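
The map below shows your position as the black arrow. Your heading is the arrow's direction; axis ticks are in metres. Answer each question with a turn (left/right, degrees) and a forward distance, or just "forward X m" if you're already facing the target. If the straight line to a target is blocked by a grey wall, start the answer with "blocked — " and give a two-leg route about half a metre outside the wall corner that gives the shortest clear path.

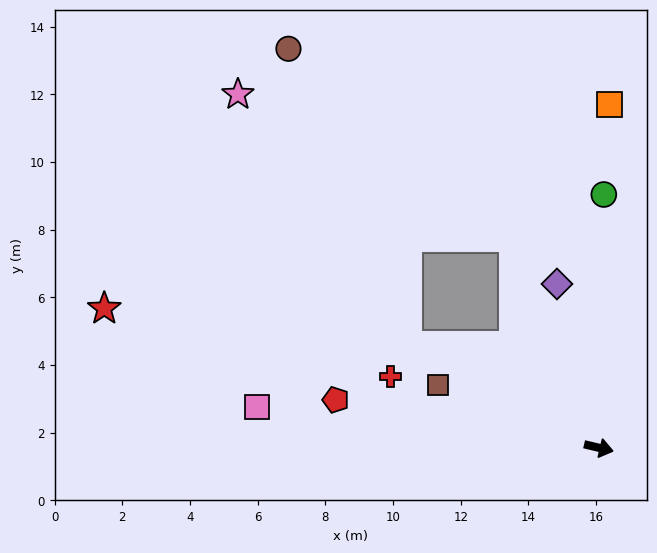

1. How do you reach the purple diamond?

turn left 118°, forward 5.0 m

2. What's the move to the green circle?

turn left 102°, forward 7.5 m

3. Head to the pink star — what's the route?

blocked — turn left 165°, forward 6.4 m, then turn right 27°, forward 8.9 m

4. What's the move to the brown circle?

blocked — turn left 125°, forward 6.7 m, then turn left 28°, forward 8.7 m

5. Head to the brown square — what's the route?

turn left 172°, forward 5.1 m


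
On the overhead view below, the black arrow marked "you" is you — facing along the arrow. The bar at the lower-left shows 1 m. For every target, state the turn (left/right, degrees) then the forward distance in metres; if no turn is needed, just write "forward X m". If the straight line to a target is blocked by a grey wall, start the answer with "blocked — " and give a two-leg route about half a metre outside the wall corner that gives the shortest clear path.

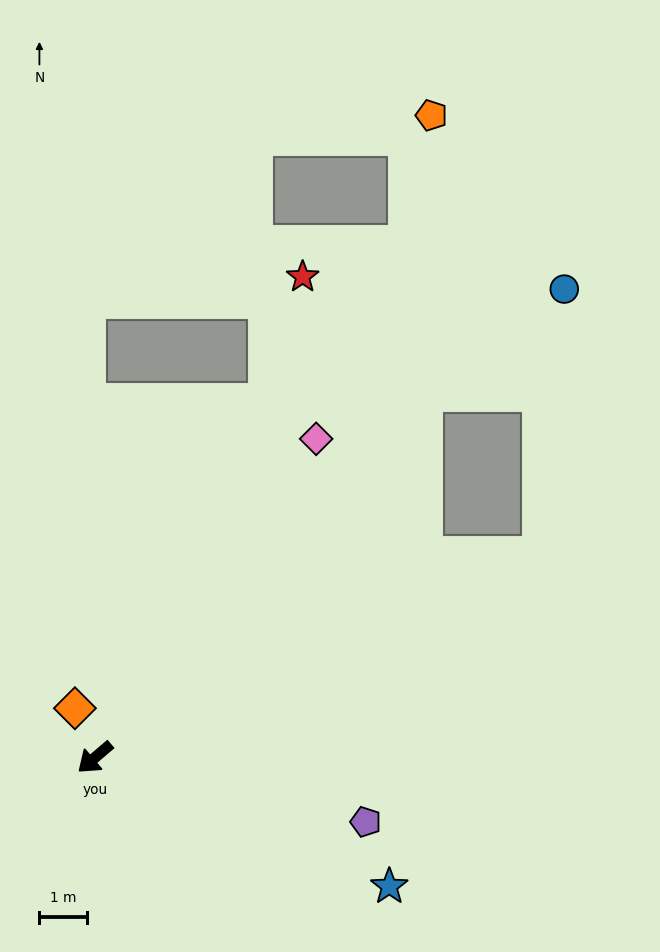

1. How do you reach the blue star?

turn left 116°, forward 6.8 m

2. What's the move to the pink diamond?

turn right 165°, forward 8.2 m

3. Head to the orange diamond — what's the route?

turn right 108°, forward 1.1 m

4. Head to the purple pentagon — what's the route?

turn left 126°, forward 5.8 m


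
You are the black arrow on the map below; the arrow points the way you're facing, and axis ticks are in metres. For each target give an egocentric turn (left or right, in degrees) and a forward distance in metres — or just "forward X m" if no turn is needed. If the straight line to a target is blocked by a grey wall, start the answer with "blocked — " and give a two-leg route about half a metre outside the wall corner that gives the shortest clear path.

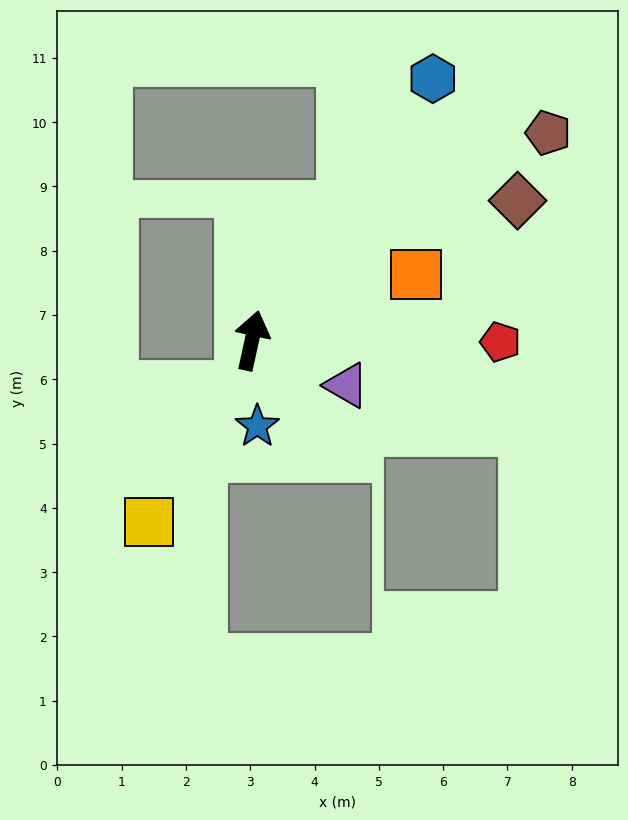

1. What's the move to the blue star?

turn right 164°, forward 1.3 m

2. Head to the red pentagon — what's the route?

turn right 78°, forward 3.9 m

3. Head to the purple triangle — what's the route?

turn right 103°, forward 1.6 m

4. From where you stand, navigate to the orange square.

turn right 56°, forward 2.8 m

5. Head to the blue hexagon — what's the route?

turn right 22°, forward 5.0 m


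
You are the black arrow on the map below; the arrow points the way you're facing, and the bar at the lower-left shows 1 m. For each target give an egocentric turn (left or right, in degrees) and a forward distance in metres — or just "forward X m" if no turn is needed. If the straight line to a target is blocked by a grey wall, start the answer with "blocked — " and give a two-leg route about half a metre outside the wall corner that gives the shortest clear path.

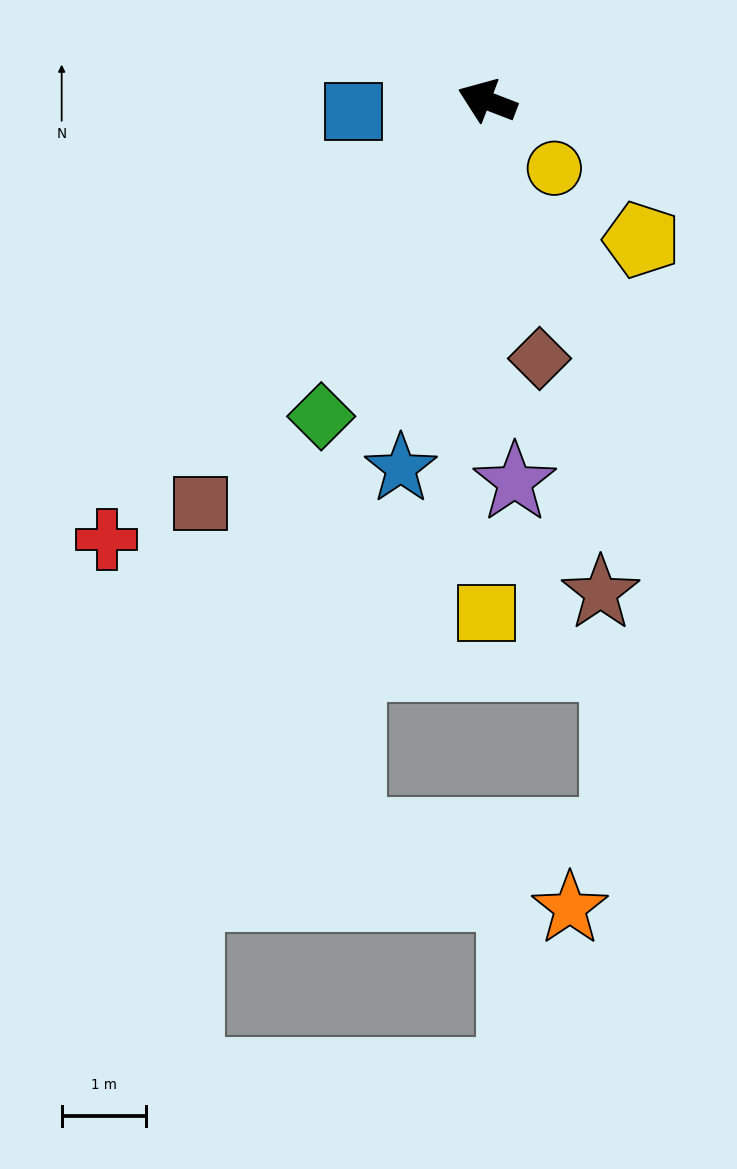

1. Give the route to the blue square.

turn left 26°, forward 1.6 m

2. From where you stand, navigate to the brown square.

turn left 76°, forward 5.8 m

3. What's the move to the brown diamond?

turn left 123°, forward 3.1 m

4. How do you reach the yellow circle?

turn left 156°, forward 1.1 m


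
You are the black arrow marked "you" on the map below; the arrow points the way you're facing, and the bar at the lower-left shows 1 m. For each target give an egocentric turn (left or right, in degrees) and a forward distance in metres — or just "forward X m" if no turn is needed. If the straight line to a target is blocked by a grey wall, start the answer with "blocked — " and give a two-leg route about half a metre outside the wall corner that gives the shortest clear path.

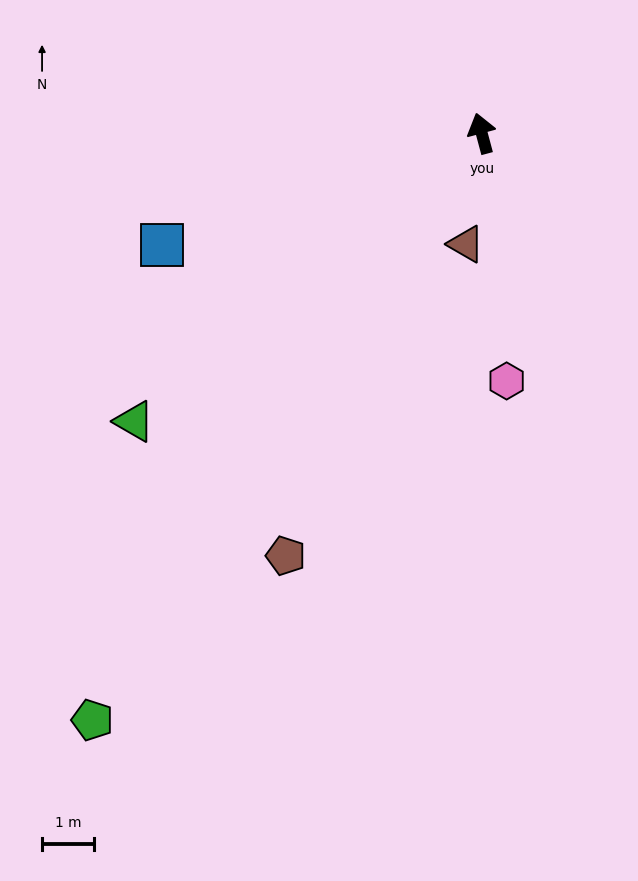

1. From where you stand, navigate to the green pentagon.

turn left 131°, forward 13.6 m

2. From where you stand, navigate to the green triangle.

turn left 115°, forward 8.7 m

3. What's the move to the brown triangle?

turn left 157°, forward 2.2 m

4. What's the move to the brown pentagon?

turn left 140°, forward 9.0 m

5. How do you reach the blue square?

turn left 94°, forward 6.5 m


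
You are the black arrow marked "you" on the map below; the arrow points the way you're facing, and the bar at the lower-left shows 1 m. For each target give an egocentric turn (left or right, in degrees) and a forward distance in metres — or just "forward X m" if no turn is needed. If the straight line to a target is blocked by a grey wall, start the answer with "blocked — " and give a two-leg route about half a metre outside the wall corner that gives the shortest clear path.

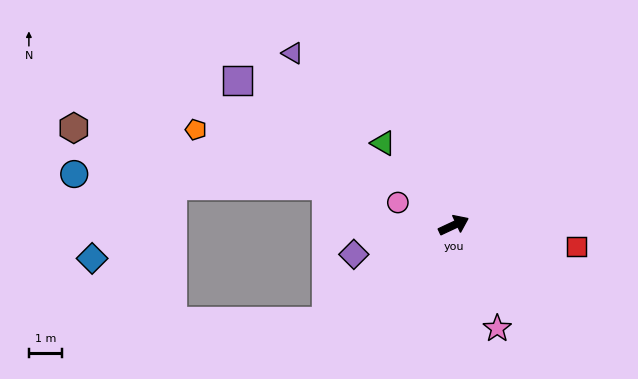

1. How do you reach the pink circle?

turn left 133°, forward 1.8 m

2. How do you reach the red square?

turn right 35°, forward 3.7 m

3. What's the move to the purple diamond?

turn left 171°, forward 3.1 m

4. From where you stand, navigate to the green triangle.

turn left 106°, forward 3.2 m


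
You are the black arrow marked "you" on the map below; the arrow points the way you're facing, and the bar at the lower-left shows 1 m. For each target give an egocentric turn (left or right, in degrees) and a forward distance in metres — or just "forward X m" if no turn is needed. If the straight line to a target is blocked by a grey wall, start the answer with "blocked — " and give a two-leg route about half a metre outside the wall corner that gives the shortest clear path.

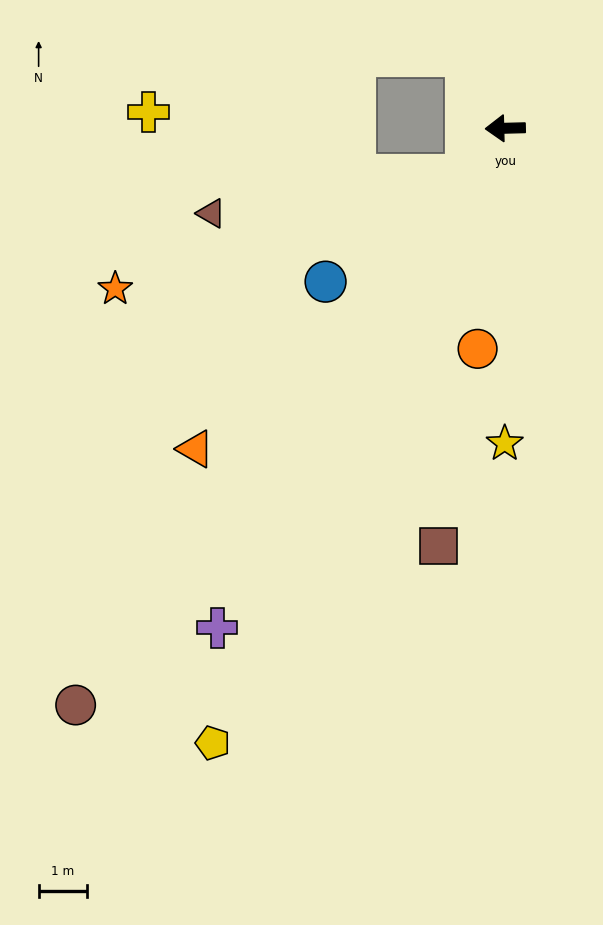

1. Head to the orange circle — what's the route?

turn left 81°, forward 4.6 m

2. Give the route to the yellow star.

turn left 88°, forward 6.5 m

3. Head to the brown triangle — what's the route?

blocked — turn left 49°, forward 1.3 m, then turn right 42°, forward 5.3 m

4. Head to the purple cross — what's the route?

turn left 59°, forward 11.9 m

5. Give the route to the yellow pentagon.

turn left 63°, forward 14.1 m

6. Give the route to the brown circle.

turn left 52°, forward 14.9 m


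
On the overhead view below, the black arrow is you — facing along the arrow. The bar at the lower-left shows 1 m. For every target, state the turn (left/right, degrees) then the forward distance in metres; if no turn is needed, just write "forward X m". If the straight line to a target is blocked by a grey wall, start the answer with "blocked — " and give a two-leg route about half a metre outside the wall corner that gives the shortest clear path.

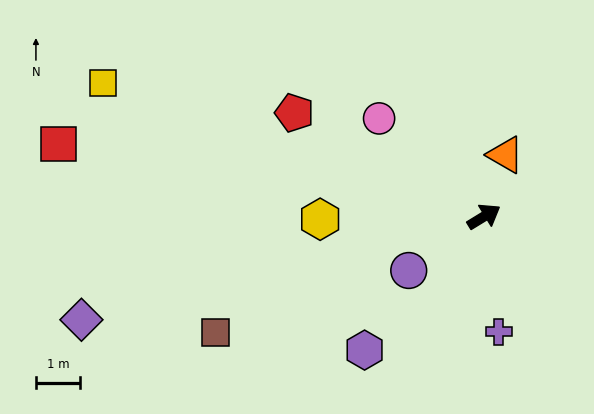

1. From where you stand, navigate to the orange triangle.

turn left 39°, forward 1.5 m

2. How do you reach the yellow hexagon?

turn left 149°, forward 3.7 m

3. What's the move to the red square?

turn left 139°, forward 9.7 m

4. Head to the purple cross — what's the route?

turn right 114°, forward 2.6 m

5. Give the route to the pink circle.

turn left 105°, forward 3.2 m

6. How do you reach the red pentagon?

turn left 120°, forward 4.9 m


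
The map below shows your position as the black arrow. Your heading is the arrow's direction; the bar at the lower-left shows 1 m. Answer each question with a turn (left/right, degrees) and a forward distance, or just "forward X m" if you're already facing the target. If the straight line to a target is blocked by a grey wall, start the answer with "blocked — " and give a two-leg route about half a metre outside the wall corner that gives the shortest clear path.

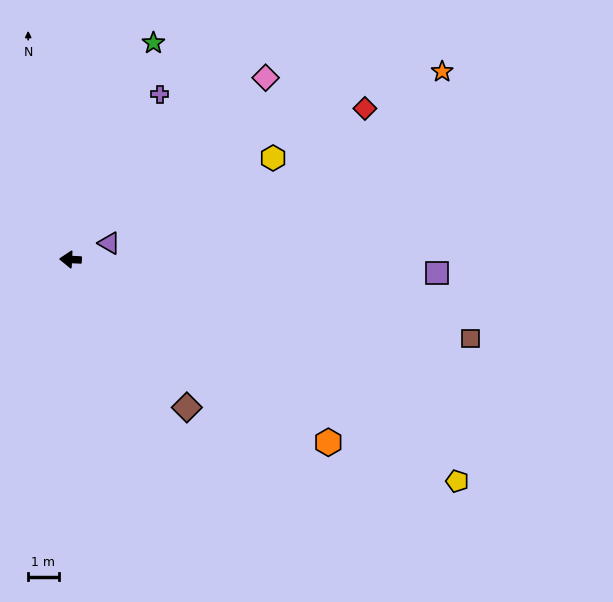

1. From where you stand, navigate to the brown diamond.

turn left 131°, forward 6.2 m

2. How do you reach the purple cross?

turn right 116°, forward 6.2 m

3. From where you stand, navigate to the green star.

turn right 108°, forward 7.6 m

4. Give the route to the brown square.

turn left 172°, forward 13.4 m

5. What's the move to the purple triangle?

turn right 154°, forward 1.4 m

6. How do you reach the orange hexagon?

turn left 147°, forward 10.4 m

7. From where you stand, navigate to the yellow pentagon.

turn left 153°, forward 14.7 m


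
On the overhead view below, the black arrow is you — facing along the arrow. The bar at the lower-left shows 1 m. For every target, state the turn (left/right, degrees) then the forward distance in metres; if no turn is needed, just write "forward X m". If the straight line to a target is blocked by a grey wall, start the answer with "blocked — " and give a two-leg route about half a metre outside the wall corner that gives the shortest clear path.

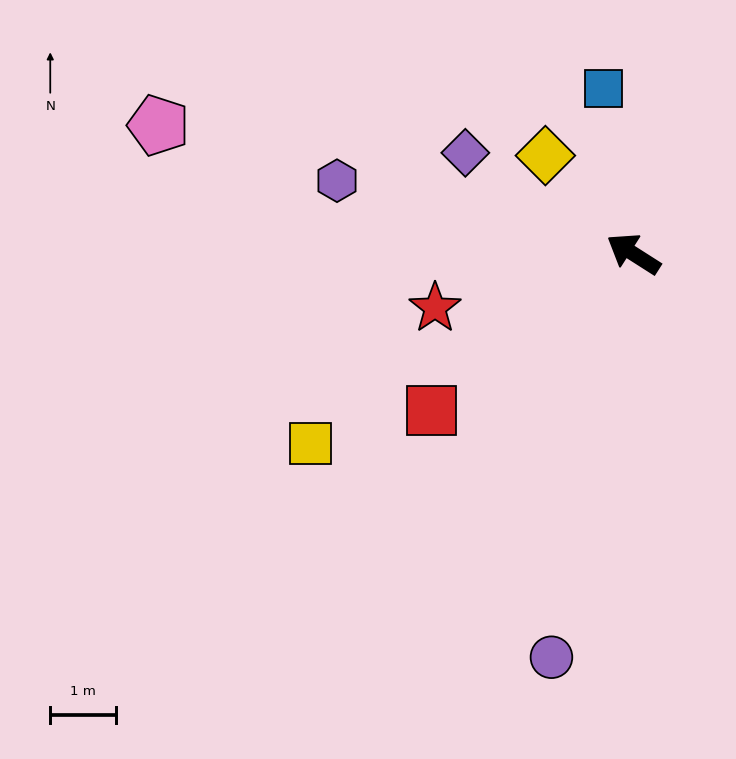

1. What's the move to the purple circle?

turn left 111°, forward 6.2 m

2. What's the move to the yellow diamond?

turn right 16°, forward 2.0 m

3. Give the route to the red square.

turn left 70°, forward 3.9 m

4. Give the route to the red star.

turn left 48°, forward 3.1 m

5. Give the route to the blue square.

turn right 47°, forward 2.5 m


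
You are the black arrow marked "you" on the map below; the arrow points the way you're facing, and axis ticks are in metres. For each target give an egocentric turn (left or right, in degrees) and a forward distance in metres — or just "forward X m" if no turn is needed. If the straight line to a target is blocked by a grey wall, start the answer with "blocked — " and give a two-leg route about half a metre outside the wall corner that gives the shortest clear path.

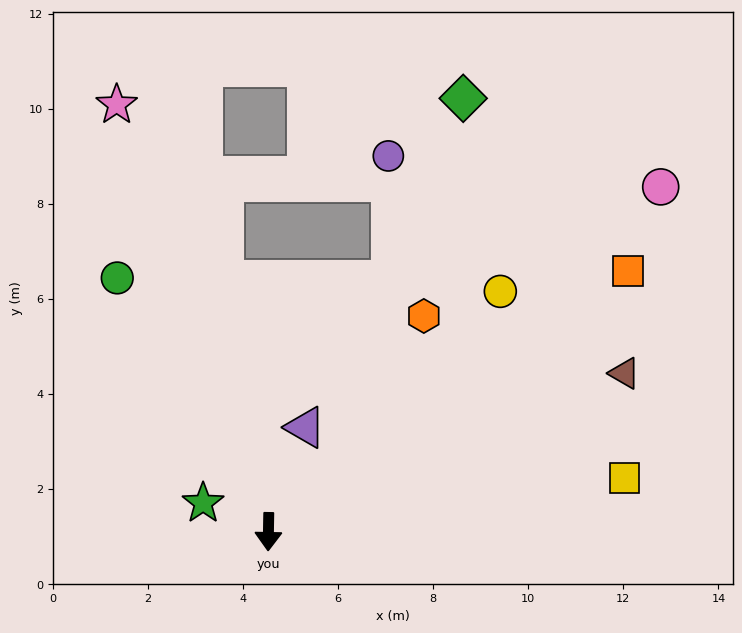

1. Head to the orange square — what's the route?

turn left 127°, forward 9.3 m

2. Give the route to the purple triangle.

turn left 162°, forward 2.3 m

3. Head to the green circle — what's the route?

turn right 148°, forward 6.2 m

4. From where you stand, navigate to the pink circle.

turn left 132°, forward 11.0 m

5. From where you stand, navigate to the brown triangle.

turn left 115°, forward 8.2 m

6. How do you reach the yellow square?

turn left 100°, forward 7.6 m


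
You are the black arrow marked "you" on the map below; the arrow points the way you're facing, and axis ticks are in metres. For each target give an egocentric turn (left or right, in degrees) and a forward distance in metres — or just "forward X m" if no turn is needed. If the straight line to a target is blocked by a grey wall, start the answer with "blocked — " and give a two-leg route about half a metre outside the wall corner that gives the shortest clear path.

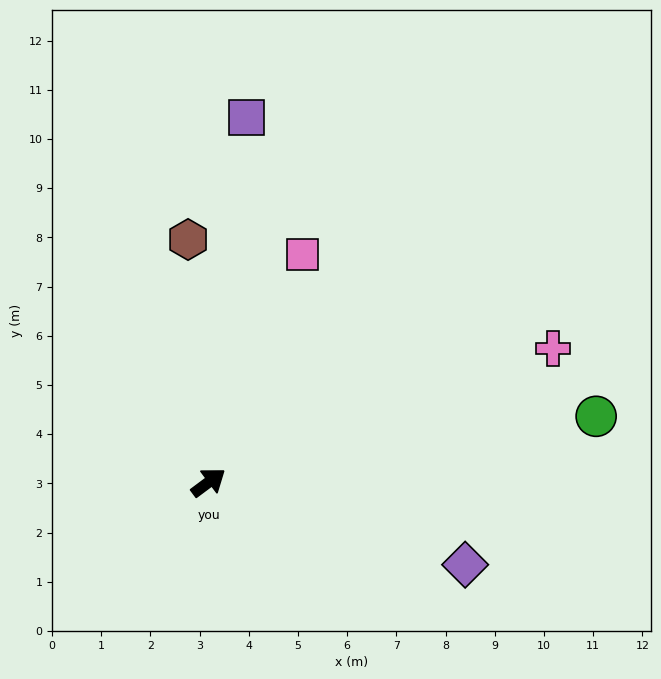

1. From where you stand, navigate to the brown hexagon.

turn left 58°, forward 5.0 m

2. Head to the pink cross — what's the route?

turn right 15°, forward 7.5 m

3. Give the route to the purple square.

turn left 47°, forward 7.5 m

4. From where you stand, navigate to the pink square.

turn left 31°, forward 5.0 m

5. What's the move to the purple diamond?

turn right 55°, forward 5.5 m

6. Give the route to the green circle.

turn right 27°, forward 8.0 m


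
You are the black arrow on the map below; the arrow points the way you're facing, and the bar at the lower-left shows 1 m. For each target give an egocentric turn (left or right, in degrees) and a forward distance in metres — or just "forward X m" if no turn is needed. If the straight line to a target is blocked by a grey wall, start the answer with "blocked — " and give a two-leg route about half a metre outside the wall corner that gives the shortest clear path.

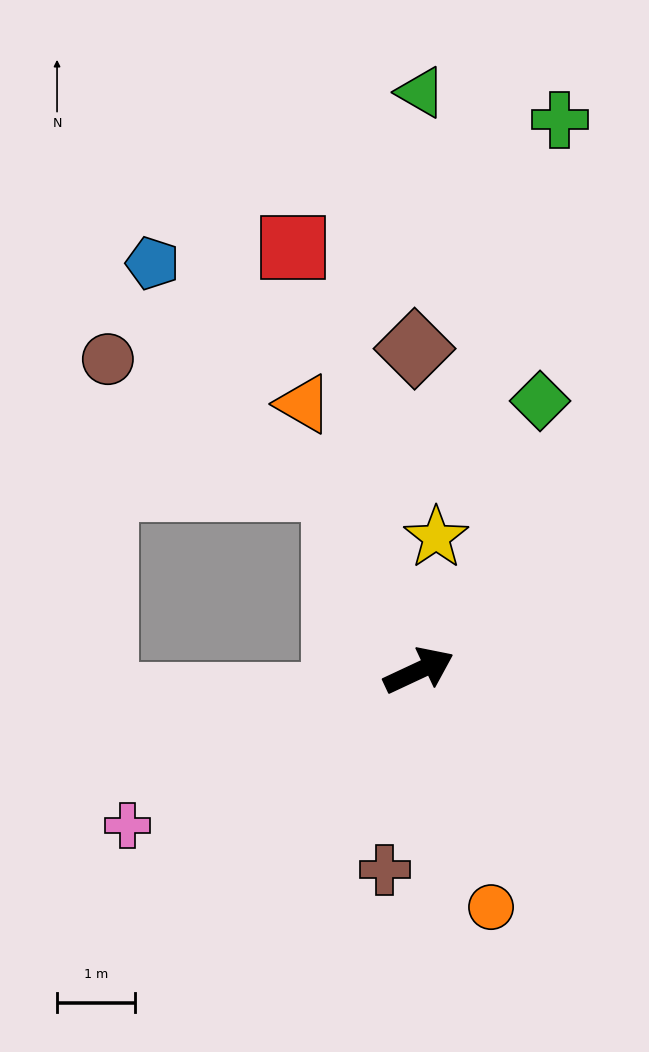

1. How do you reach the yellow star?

turn left 58°, forward 1.7 m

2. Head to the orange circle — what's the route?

turn right 98°, forward 3.2 m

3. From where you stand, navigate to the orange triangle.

turn left 88°, forward 3.7 m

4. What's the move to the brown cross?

turn right 125°, forward 2.6 m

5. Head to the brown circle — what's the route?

blocked — turn left 89°, forward 2.6 m, then turn left 36°, forward 3.3 m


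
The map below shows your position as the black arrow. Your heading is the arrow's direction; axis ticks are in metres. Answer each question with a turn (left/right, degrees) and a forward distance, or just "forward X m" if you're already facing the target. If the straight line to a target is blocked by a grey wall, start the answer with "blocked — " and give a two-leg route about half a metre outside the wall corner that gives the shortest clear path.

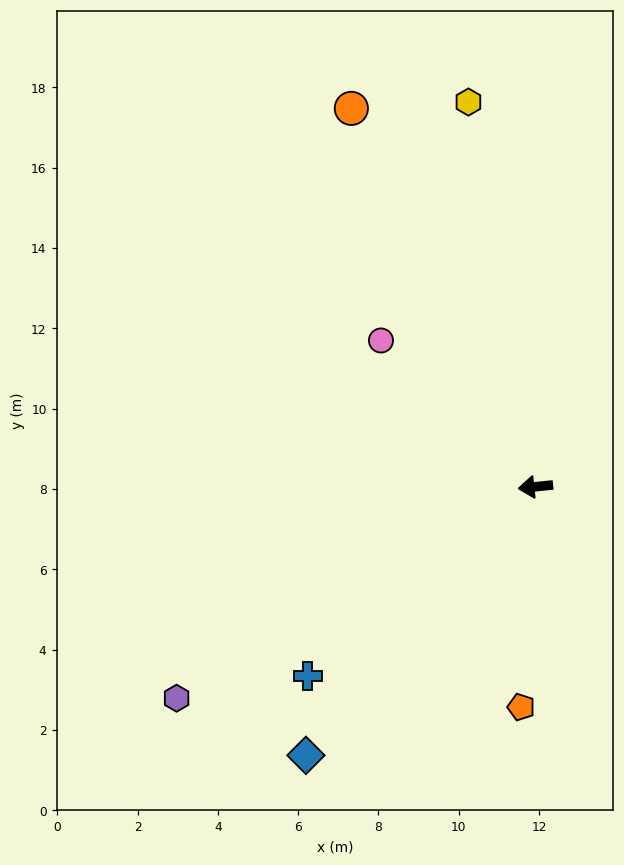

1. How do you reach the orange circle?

turn right 70°, forward 10.5 m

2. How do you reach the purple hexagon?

turn left 25°, forward 10.4 m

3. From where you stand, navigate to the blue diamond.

turn left 44°, forward 8.8 m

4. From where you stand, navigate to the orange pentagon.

turn left 80°, forward 5.5 m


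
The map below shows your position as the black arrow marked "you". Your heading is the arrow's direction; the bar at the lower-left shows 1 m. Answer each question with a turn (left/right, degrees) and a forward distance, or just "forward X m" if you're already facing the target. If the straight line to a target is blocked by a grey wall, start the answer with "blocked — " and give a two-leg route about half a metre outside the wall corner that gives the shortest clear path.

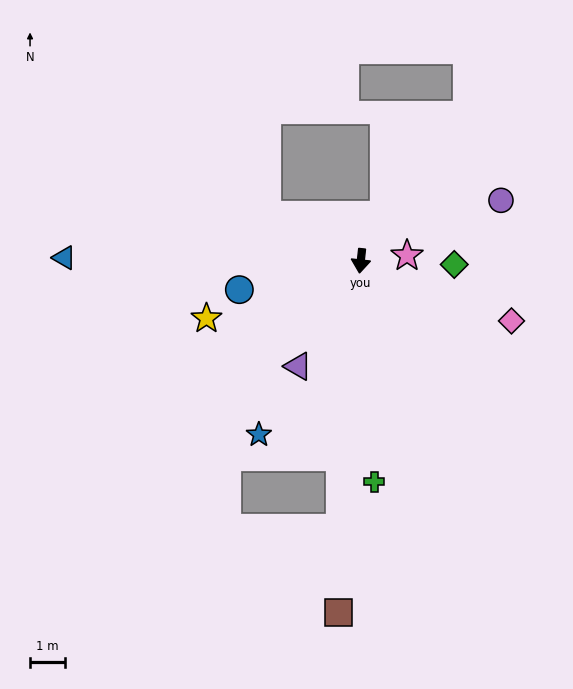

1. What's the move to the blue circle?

turn right 70°, forward 3.6 m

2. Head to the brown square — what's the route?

turn left 3°, forward 10.2 m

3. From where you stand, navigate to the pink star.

turn left 103°, forward 1.3 m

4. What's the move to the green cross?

turn left 10°, forward 6.4 m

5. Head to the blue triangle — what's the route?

turn right 84°, forward 8.6 m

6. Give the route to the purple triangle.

turn right 25°, forward 3.5 m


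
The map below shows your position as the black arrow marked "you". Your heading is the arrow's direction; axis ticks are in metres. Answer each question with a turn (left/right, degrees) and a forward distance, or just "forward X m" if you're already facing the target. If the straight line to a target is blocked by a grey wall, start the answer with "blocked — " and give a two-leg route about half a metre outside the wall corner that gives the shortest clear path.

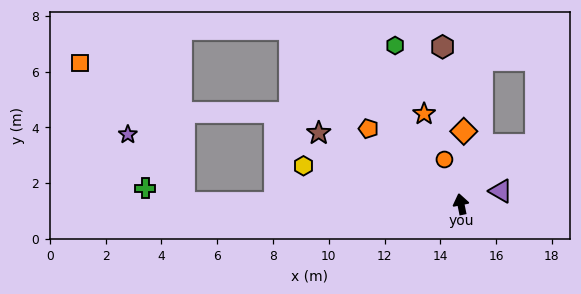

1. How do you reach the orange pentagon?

turn left 39°, forward 4.3 m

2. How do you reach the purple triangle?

turn right 83°, forward 1.5 m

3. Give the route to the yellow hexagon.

turn left 65°, forward 5.8 m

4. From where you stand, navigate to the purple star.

blocked — turn left 78°, forward 9.9 m, then turn right 50°, forward 3.2 m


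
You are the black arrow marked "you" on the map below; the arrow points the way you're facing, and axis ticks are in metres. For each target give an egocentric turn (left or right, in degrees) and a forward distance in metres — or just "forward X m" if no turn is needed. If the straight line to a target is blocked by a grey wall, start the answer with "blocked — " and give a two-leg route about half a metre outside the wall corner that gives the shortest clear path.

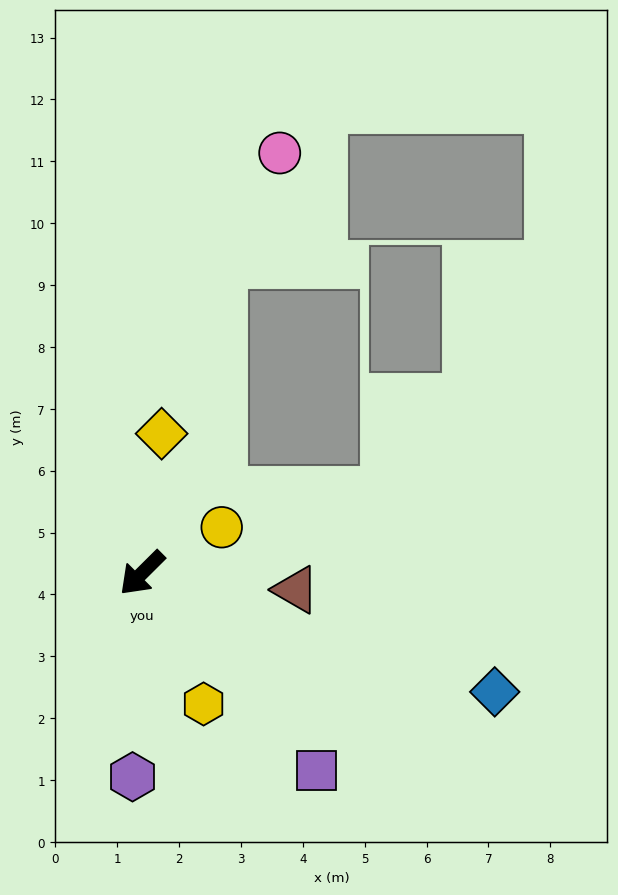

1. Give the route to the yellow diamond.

turn right 143°, forward 2.3 m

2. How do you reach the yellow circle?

turn left 165°, forward 1.5 m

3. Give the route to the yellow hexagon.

turn left 70°, forward 2.3 m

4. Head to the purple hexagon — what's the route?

turn left 42°, forward 3.3 m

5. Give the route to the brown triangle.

turn left 129°, forward 2.5 m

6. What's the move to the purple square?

turn left 87°, forward 4.3 m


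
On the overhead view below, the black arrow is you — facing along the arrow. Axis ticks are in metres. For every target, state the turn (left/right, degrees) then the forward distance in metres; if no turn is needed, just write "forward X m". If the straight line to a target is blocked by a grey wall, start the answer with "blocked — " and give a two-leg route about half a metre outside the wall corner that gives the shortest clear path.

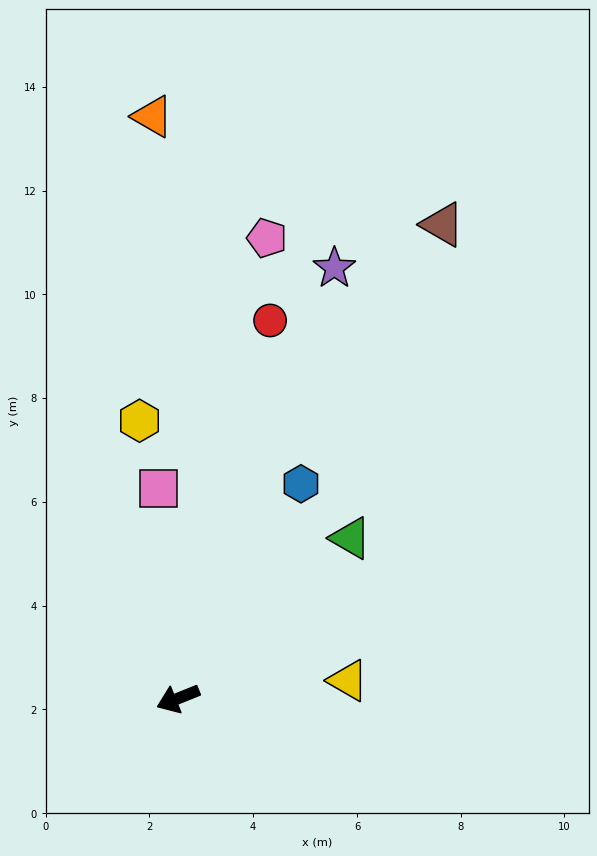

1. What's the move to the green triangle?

turn right 159°, forward 4.5 m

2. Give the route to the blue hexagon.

turn right 142°, forward 4.8 m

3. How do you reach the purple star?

turn right 132°, forward 8.8 m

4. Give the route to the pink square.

turn right 107°, forward 4.1 m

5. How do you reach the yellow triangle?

turn left 164°, forward 3.3 m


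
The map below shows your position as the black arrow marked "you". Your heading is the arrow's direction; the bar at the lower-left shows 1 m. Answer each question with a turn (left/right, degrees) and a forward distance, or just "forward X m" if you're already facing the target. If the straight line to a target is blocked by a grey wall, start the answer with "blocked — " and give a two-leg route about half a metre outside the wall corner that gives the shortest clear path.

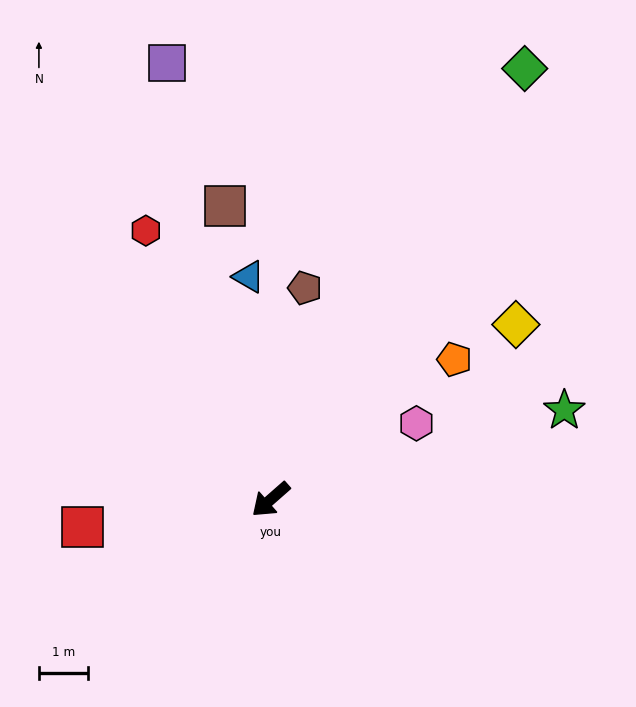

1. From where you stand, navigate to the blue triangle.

turn right 126°, forward 4.6 m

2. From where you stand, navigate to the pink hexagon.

turn left 166°, forward 3.4 m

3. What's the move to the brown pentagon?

turn right 141°, forward 4.4 m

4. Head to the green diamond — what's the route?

turn right 162°, forward 10.2 m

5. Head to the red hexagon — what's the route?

turn right 106°, forward 6.1 m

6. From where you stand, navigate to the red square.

turn right 33°, forward 3.9 m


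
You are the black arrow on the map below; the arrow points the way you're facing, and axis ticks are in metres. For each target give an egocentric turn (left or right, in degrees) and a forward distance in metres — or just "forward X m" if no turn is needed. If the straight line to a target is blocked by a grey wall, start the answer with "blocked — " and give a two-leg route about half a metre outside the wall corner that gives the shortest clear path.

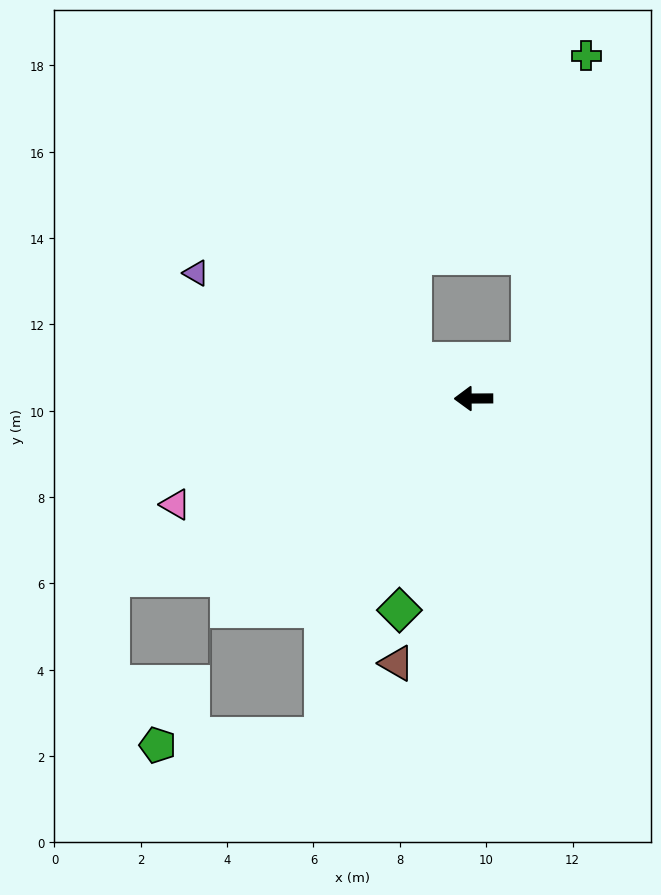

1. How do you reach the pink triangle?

turn left 19°, forward 7.3 m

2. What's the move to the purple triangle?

turn right 25°, forward 7.1 m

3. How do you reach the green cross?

blocked — turn right 146°, forward 1.6 m, then turn left 45°, forward 7.2 m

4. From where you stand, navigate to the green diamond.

turn left 70°, forward 5.2 m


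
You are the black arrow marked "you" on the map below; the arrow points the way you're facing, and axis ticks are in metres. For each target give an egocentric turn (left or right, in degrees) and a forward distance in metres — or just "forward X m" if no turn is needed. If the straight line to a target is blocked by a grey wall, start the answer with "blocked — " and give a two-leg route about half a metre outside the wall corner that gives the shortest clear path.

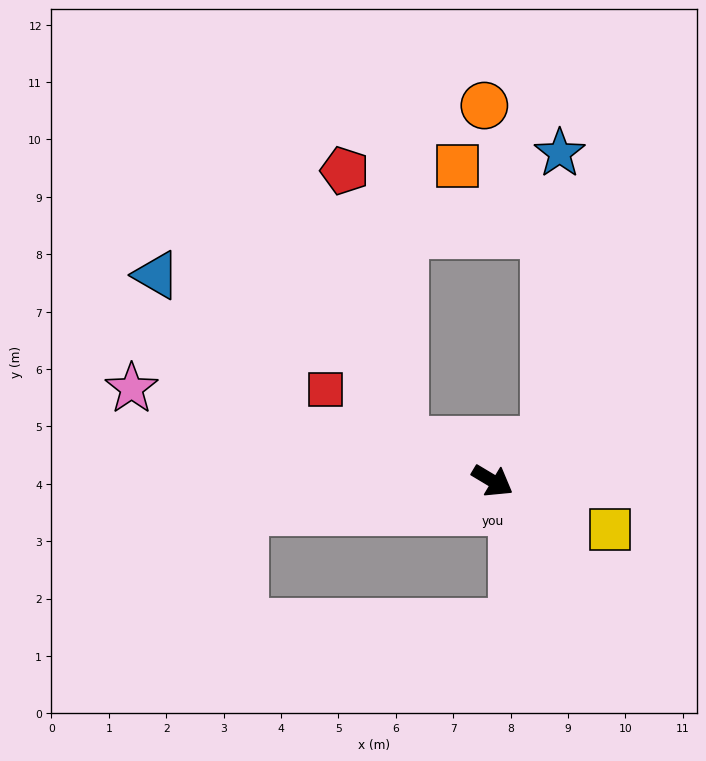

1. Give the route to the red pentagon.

blocked — turn right 174°, forward 1.7 m, then turn right 53°, forward 4.8 m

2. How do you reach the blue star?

blocked — turn left 68°, forward 1.2 m, then turn left 50°, forward 5.0 m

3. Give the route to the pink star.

turn right 163°, forward 6.5 m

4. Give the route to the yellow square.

turn left 8°, forward 2.2 m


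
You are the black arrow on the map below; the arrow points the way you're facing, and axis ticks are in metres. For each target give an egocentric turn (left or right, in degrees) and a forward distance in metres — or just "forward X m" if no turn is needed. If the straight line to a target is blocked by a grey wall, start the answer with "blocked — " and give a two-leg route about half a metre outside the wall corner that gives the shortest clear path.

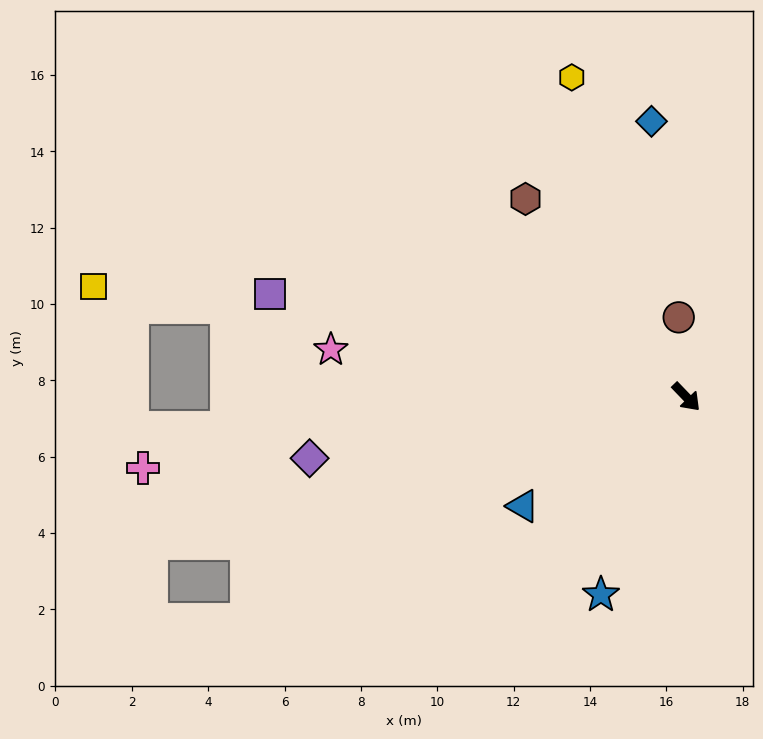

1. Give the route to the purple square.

turn right 148°, forward 11.2 m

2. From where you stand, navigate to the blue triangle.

turn right 100°, forward 5.1 m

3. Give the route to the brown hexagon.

turn left 175°, forward 6.7 m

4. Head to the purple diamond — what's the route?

turn right 125°, forward 10.0 m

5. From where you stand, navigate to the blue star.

turn right 67°, forward 5.6 m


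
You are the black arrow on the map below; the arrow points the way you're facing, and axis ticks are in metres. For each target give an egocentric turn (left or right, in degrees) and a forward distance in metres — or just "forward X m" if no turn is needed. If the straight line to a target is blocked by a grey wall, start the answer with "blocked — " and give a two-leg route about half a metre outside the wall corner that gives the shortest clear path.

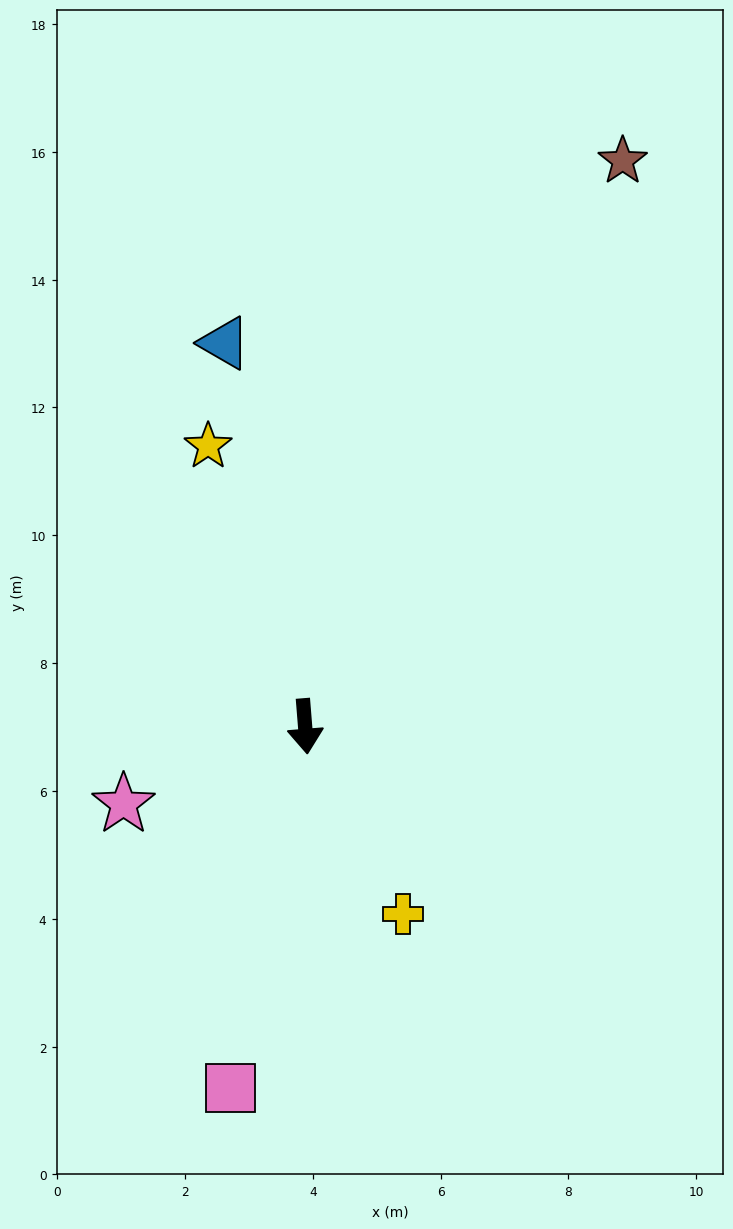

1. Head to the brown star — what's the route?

turn left 146°, forward 10.1 m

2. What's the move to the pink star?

turn right 71°, forward 3.1 m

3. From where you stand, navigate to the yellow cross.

turn left 23°, forward 3.3 m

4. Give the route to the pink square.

turn right 16°, forward 5.8 m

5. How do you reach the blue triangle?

turn right 173°, forward 6.1 m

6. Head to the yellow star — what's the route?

turn right 165°, forward 4.6 m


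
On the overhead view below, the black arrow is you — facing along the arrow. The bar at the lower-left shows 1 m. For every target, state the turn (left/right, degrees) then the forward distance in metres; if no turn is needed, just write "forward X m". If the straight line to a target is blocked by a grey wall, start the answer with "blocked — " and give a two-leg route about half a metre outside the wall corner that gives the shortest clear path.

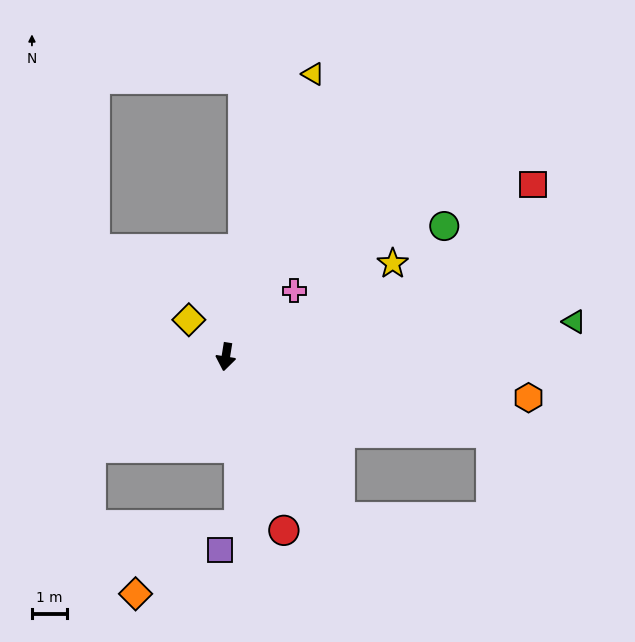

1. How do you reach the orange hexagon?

turn left 91°, forward 8.8 m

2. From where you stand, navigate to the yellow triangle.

turn left 172°, forward 8.5 m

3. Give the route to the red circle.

turn left 28°, forward 5.2 m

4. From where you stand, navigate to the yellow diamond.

turn right 126°, forward 1.5 m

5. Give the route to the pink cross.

turn left 143°, forward 2.7 m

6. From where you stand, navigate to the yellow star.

turn left 128°, forward 5.5 m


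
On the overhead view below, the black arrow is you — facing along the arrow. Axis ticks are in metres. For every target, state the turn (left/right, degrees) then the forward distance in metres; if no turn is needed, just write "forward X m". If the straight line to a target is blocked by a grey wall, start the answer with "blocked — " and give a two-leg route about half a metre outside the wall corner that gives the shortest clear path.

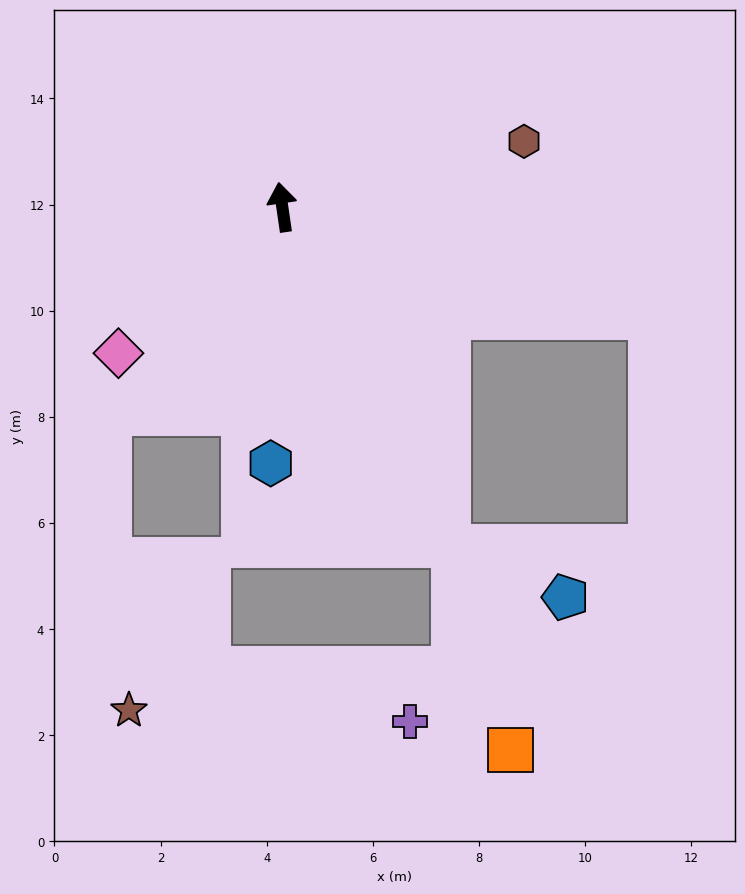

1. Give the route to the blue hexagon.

turn left 169°, forward 4.8 m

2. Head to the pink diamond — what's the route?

turn left 123°, forward 4.1 m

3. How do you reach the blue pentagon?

blocked — turn right 162°, forward 7.1 m, then turn left 40°, forward 2.4 m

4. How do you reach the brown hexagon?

turn right 83°, forward 4.7 m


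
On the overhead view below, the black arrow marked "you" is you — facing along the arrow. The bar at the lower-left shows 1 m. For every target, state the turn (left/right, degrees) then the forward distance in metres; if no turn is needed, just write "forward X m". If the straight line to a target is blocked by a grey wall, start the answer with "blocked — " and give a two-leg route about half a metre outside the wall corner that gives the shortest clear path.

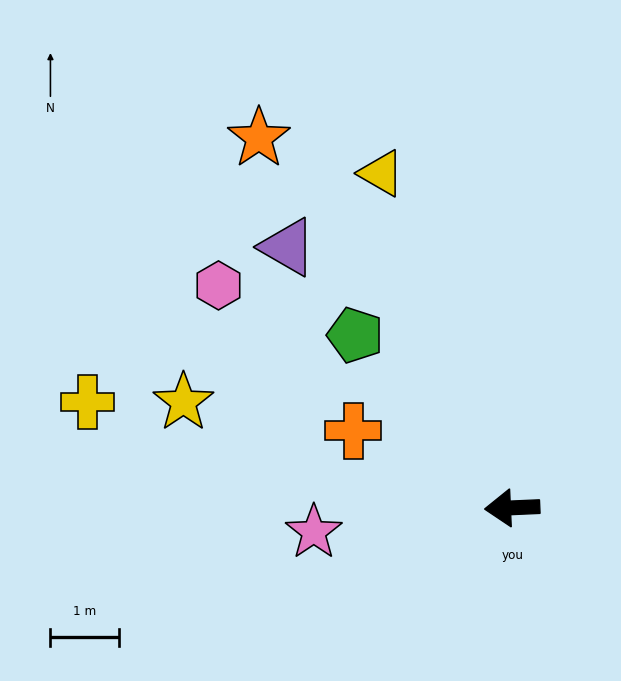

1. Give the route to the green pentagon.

turn right 50°, forward 3.4 m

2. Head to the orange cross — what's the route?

turn right 28°, forward 2.6 m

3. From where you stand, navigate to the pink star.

turn left 4°, forward 2.9 m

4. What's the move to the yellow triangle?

turn right 71°, forward 5.3 m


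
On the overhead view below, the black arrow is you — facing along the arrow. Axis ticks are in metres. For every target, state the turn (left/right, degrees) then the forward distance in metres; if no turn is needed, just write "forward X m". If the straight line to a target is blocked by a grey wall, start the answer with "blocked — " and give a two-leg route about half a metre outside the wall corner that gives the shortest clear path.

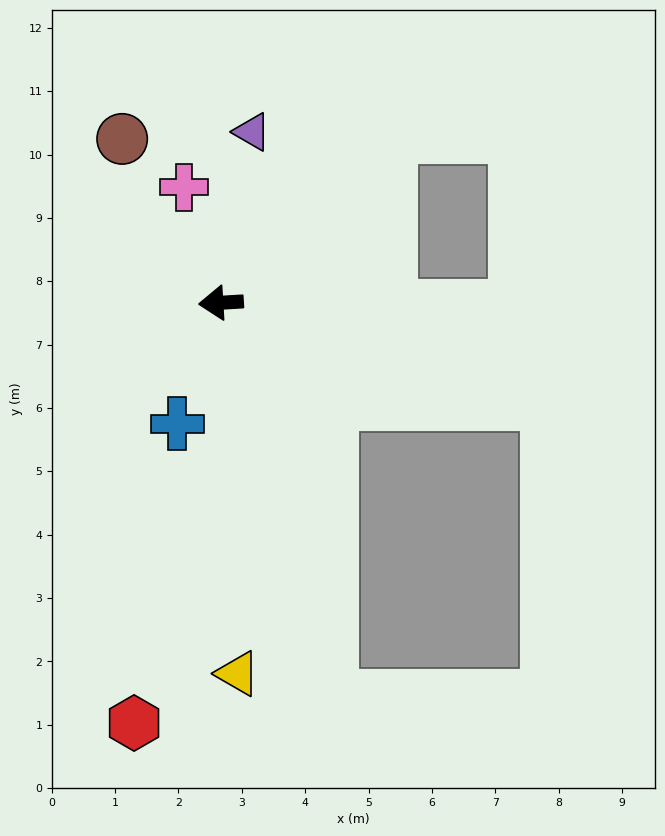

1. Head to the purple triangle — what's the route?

turn right 104°, forward 2.7 m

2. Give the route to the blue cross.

turn left 67°, forward 2.0 m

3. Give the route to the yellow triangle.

turn left 89°, forward 5.9 m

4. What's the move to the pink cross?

turn right 76°, forward 1.9 m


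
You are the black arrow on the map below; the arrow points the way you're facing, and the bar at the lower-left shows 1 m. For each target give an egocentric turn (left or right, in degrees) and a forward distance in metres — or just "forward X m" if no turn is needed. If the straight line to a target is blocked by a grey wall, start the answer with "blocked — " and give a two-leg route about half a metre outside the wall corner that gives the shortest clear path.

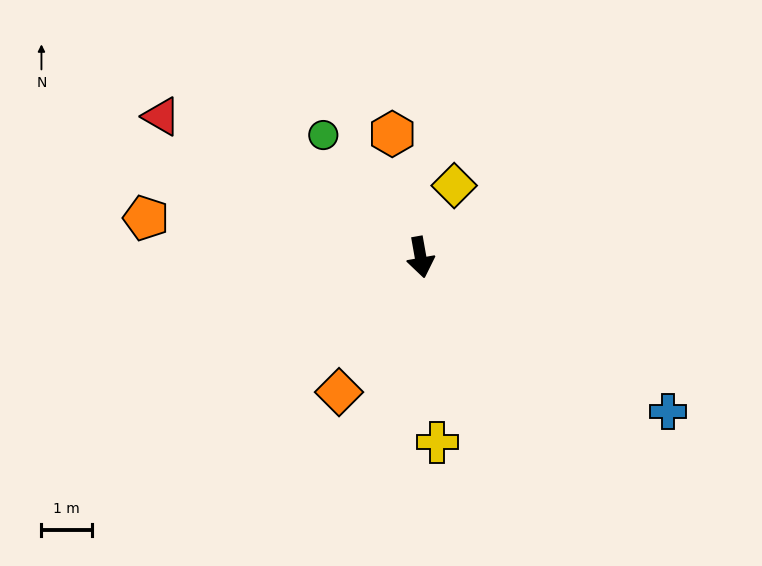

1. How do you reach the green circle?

turn right 152°, forward 3.1 m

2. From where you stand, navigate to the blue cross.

turn left 48°, forward 5.8 m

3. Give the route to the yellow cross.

turn right 5°, forward 3.7 m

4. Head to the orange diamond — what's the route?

turn right 41°, forward 3.1 m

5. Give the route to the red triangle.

turn right 129°, forward 5.8 m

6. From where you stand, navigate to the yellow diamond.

turn left 145°, forward 1.6 m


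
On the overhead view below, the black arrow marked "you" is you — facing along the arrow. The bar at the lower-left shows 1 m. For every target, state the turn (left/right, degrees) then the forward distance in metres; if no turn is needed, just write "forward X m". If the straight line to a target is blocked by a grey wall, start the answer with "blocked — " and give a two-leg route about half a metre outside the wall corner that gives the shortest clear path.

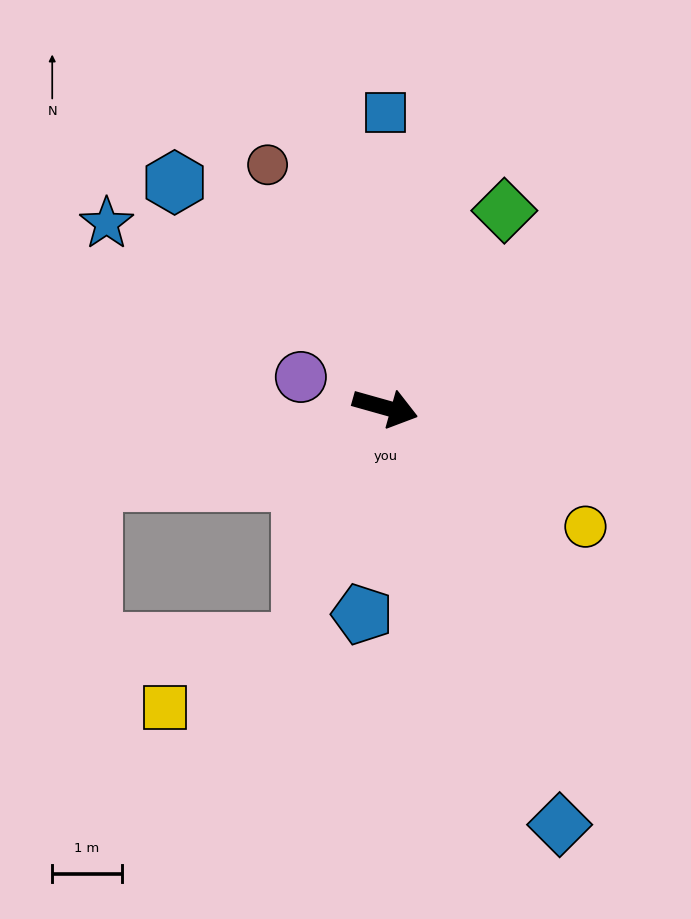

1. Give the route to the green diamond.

turn left 75°, forward 3.3 m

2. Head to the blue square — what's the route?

turn left 106°, forward 4.2 m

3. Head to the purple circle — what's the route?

turn left 176°, forward 1.3 m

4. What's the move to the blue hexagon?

turn left 149°, forward 4.4 m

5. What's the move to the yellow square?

blocked — turn right 94°, forward 3.6 m, then turn right 45°, forward 2.2 m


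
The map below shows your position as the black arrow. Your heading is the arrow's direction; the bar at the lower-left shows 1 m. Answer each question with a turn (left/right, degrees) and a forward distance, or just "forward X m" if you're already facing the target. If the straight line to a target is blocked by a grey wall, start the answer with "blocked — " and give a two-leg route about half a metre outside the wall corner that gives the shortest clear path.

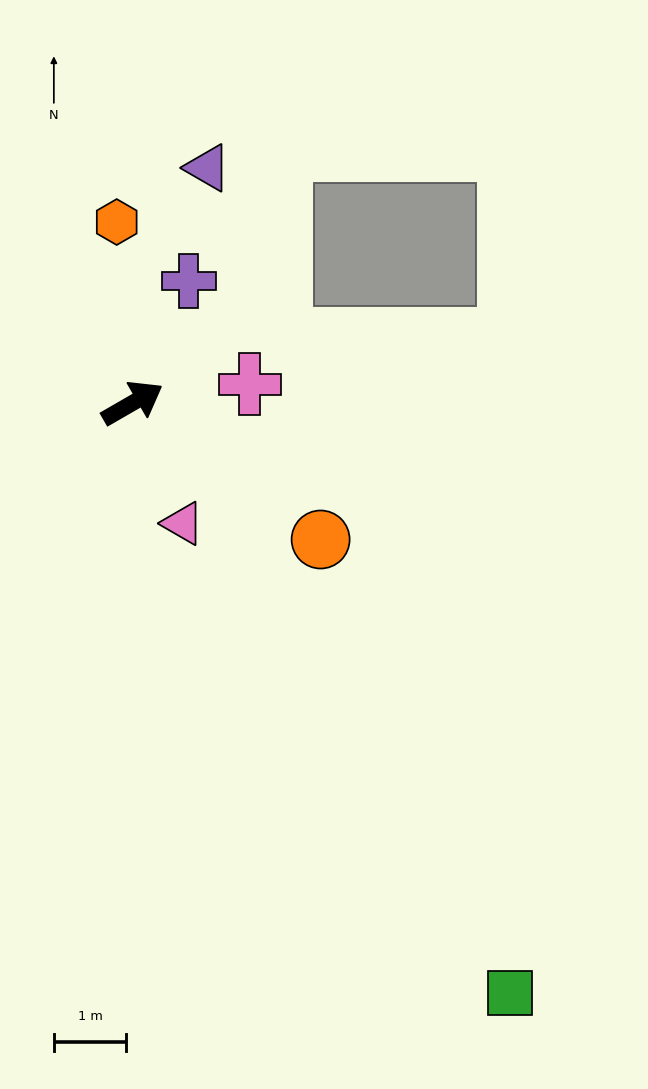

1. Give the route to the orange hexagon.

turn left 65°, forward 2.5 m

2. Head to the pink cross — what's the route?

turn right 21°, forward 1.6 m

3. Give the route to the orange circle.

turn right 66°, forward 3.2 m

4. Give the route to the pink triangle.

turn right 97°, forward 1.8 m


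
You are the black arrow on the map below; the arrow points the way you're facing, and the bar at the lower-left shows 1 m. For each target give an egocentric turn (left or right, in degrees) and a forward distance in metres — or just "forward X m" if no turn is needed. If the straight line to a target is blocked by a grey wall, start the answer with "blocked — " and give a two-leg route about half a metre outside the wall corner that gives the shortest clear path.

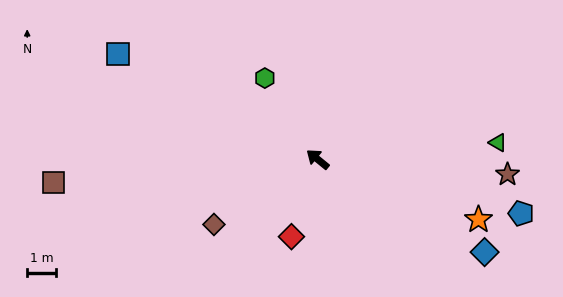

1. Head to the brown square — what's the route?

turn left 44°, forward 9.1 m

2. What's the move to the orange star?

turn right 161°, forward 5.9 m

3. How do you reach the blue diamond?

turn right 170°, forward 6.6 m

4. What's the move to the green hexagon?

turn right 18°, forward 3.3 m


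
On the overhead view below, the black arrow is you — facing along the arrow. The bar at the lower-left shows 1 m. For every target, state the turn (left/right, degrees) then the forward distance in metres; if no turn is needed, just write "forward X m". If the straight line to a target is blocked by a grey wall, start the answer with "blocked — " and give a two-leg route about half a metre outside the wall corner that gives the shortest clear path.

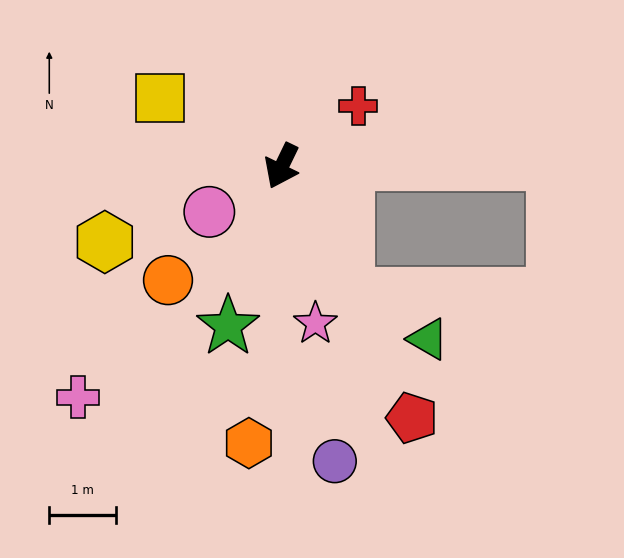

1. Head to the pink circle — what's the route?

turn right 32°, forward 1.3 m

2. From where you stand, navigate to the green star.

turn left 7°, forward 2.5 m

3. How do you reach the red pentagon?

turn left 53°, forward 4.3 m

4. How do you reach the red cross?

turn left 154°, forward 1.5 m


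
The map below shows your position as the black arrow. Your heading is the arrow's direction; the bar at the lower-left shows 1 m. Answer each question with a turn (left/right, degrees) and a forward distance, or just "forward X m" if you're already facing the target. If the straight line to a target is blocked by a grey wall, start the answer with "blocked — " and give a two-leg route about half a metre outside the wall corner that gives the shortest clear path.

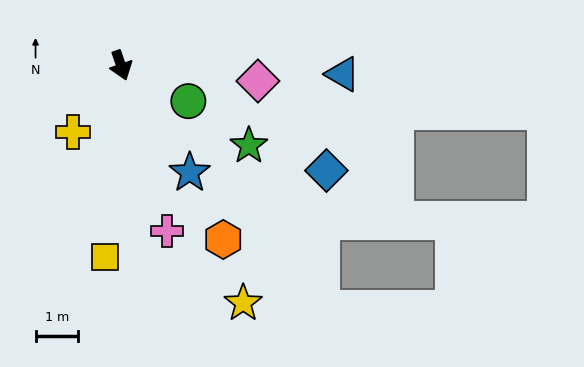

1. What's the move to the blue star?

turn left 14°, forward 3.0 m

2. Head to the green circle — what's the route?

turn left 43°, forward 1.8 m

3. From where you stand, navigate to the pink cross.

turn right 3°, forward 4.0 m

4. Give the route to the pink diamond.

turn left 65°, forward 3.2 m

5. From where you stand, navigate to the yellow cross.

turn right 55°, forward 1.9 m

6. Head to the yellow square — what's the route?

turn right 24°, forward 4.5 m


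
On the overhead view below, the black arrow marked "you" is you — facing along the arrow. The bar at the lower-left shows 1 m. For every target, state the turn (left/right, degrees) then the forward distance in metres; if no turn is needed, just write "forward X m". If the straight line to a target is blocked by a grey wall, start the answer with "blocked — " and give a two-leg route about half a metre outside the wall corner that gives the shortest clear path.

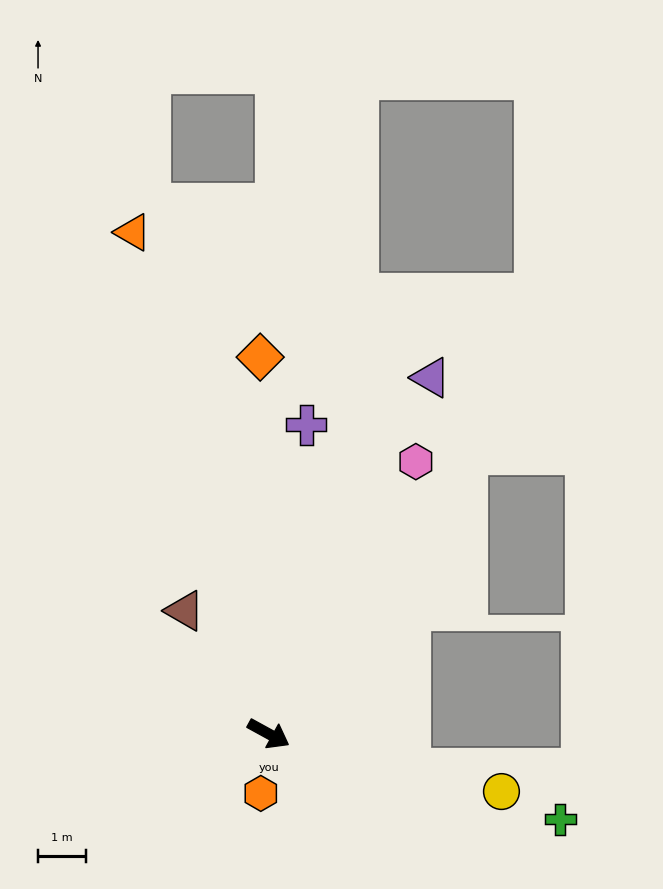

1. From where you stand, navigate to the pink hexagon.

turn left 90°, forward 6.4 m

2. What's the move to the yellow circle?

turn left 15°, forward 5.0 m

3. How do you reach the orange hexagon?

turn right 69°, forward 1.2 m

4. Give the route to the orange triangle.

turn left 134°, forward 10.7 m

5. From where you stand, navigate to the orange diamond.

turn left 120°, forward 7.8 m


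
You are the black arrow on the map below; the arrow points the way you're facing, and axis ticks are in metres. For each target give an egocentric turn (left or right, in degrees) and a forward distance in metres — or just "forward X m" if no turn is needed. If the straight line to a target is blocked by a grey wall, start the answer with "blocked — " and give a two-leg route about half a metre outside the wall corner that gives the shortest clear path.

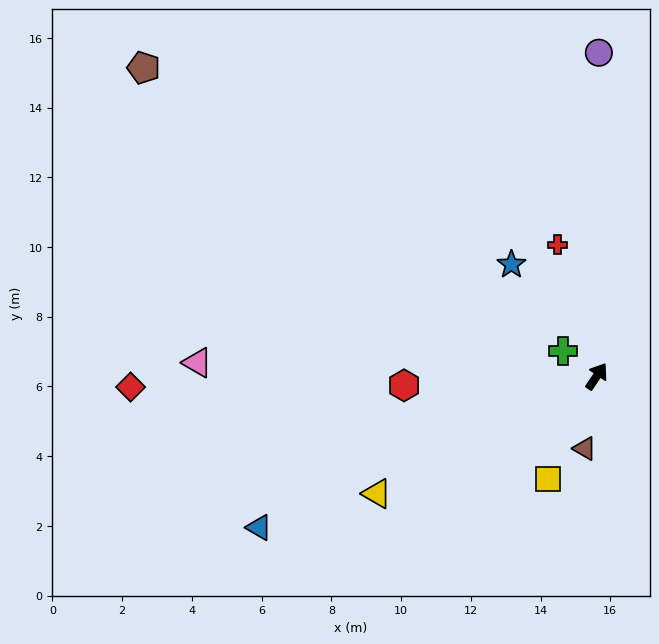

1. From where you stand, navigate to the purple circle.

turn left 34°, forward 9.3 m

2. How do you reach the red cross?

turn left 51°, forward 3.9 m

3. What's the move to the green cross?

turn left 87°, forward 1.2 m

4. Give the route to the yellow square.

turn right 171°, forward 3.3 m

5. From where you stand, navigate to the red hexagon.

turn left 127°, forward 5.5 m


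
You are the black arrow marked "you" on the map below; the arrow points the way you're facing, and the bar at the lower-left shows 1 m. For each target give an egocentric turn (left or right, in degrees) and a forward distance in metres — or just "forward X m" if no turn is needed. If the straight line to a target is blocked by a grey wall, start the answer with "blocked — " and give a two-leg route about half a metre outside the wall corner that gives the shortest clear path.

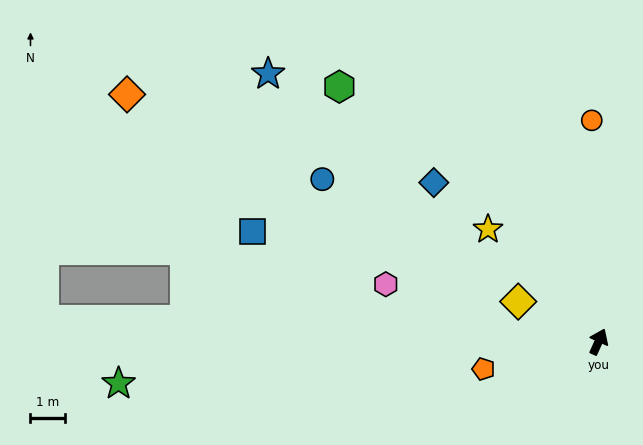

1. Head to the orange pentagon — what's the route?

turn left 128°, forward 3.4 m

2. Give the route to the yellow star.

turn left 69°, forward 4.5 m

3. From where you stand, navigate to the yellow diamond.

turn left 88°, forward 2.6 m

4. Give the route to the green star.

turn left 119°, forward 13.9 m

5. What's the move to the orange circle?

turn left 26°, forward 6.4 m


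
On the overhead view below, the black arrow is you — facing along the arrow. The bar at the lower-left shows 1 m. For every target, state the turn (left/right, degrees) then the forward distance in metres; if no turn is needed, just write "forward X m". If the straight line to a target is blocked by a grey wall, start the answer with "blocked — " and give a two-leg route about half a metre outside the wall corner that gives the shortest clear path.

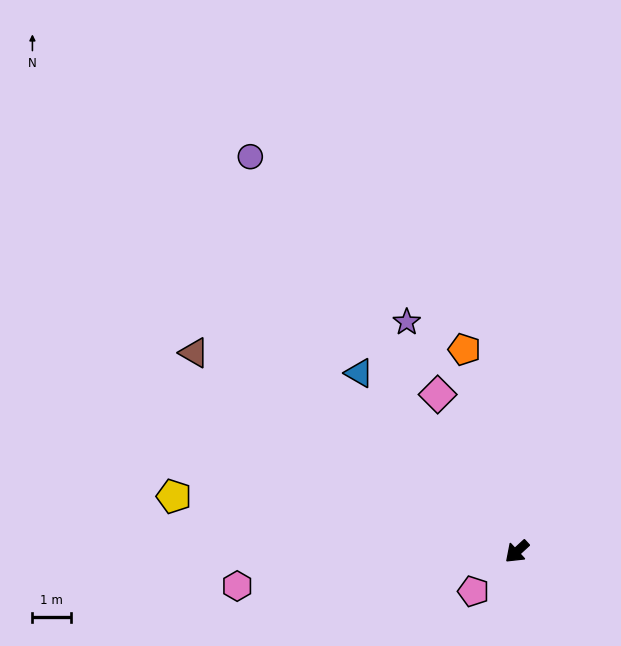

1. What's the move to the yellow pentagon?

turn right 52°, forward 9.1 m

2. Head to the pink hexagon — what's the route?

turn right 36°, forward 7.4 m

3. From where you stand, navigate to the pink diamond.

turn right 106°, forward 4.6 m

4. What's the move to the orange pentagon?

turn right 118°, forward 5.5 m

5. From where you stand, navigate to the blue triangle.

turn right 91°, forward 6.2 m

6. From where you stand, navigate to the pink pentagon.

forward 1.5 m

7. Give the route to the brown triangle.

turn right 74°, forward 9.9 m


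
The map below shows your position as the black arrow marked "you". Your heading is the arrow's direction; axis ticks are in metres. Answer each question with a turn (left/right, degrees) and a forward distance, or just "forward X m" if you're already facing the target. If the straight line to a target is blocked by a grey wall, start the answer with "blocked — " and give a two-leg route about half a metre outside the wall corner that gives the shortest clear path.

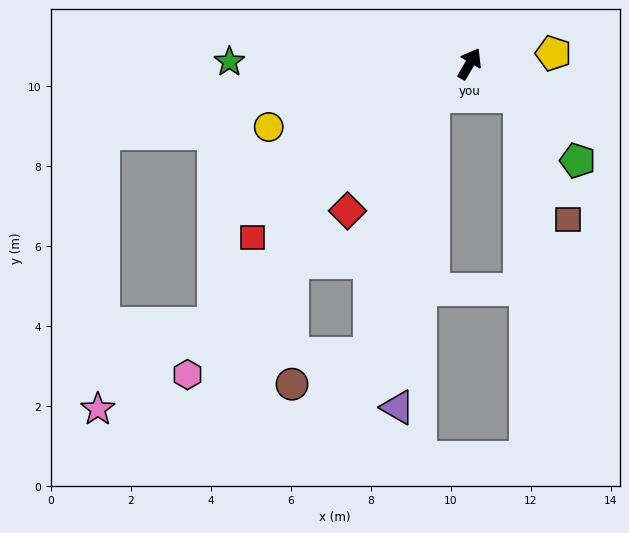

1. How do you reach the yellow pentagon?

turn right 53°, forward 2.1 m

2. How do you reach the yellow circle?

turn left 138°, forward 5.3 m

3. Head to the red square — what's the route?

turn left 159°, forward 6.9 m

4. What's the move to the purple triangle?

blocked — turn left 161°, forward 1.2 m, then turn left 43°, forward 7.8 m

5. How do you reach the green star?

turn left 120°, forward 6.0 m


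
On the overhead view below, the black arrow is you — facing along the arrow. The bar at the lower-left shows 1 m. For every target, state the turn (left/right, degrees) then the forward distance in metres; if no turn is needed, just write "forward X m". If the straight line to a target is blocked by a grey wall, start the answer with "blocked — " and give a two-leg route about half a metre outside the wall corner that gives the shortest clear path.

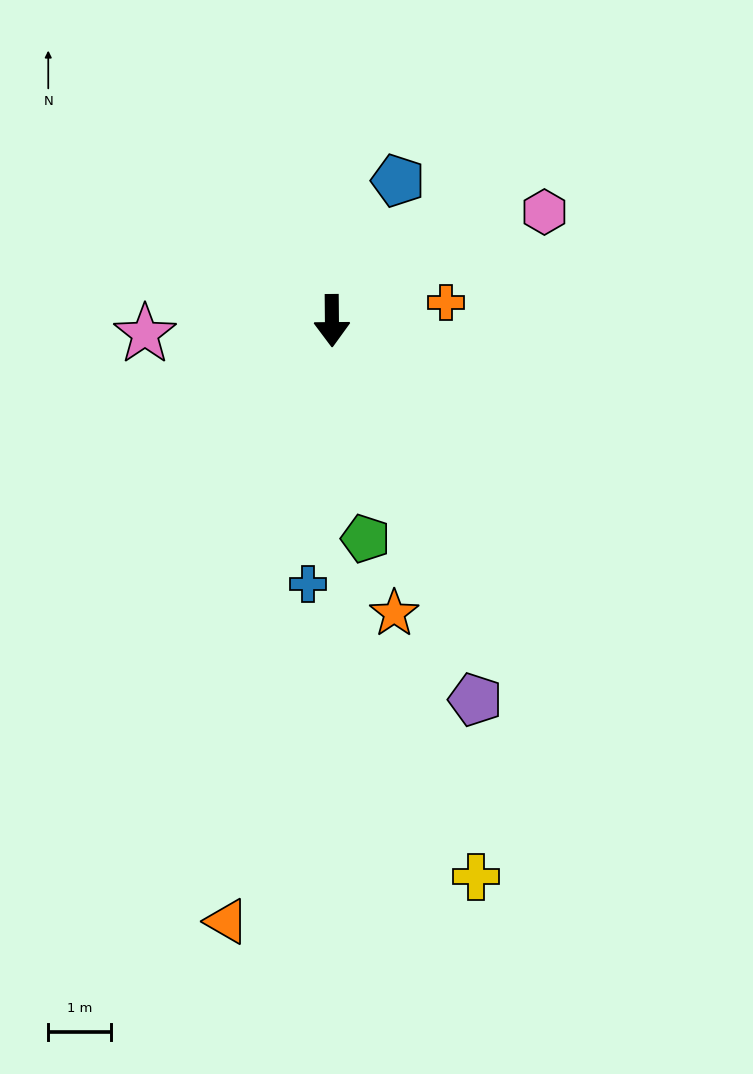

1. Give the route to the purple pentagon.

turn left 20°, forward 6.4 m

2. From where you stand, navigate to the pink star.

turn right 86°, forward 3.0 m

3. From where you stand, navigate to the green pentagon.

turn left 8°, forward 3.5 m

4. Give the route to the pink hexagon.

turn left 117°, forward 3.8 m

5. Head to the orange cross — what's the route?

turn left 99°, forward 1.8 m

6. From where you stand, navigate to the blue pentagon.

turn left 154°, forward 2.5 m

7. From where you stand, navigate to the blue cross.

turn right 6°, forward 4.2 m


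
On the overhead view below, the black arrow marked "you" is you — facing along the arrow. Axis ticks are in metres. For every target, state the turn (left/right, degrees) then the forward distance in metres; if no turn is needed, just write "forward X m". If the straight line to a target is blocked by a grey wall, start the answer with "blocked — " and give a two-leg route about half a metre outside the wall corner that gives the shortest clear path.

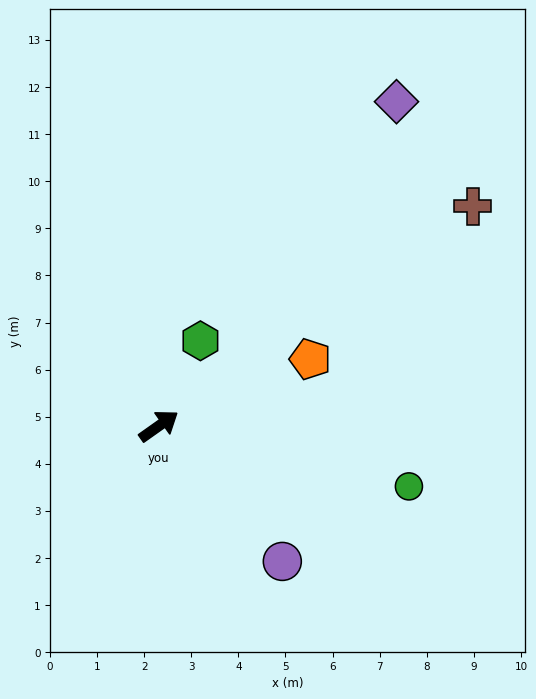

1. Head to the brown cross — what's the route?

forward 8.1 m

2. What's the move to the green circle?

turn right 49°, forward 5.5 m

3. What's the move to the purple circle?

turn right 83°, forward 3.9 m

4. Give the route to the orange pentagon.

turn right 11°, forward 3.5 m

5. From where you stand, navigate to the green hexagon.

turn left 29°, forward 2.0 m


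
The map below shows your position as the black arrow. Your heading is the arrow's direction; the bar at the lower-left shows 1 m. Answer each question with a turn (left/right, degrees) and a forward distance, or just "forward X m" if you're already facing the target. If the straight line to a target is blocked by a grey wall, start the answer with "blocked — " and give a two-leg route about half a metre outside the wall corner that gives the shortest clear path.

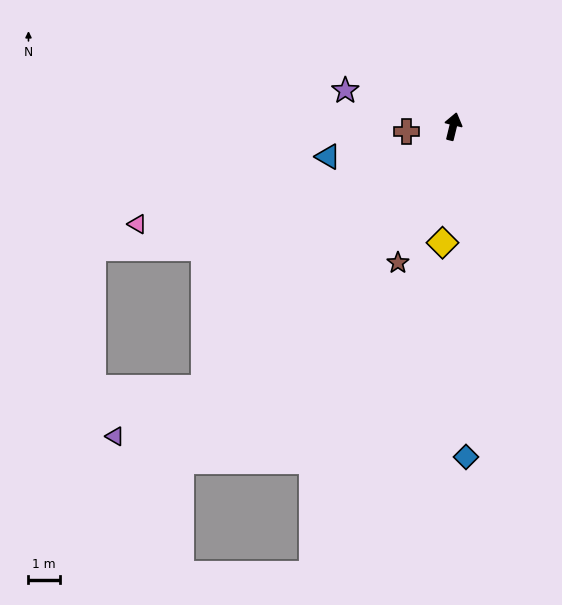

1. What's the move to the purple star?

turn left 85°, forward 3.6 m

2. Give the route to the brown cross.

turn left 110°, forward 1.5 m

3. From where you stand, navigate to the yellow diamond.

turn right 171°, forward 3.8 m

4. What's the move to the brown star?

turn left 172°, forward 4.7 m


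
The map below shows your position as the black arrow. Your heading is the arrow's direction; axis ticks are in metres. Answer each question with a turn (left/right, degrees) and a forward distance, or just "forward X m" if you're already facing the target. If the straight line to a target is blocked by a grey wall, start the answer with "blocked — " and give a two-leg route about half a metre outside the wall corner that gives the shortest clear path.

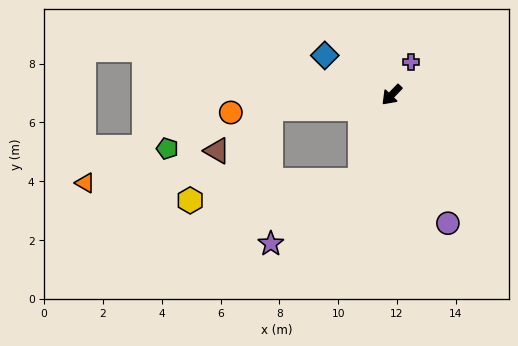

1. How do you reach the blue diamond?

turn right 77°, forward 2.6 m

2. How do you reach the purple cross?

turn right 167°, forward 1.3 m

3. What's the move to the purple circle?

turn left 67°, forward 4.8 m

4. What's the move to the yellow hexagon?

blocked — turn left 24°, forward 3.1 m, then turn right 63°, forward 5.8 m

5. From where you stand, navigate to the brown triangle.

blocked — turn right 40°, forward 4.1 m, then turn left 32°, forward 2.3 m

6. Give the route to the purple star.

blocked — turn left 24°, forward 3.1 m, then turn right 35°, forward 3.7 m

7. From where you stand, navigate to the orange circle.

turn right 40°, forward 5.5 m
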